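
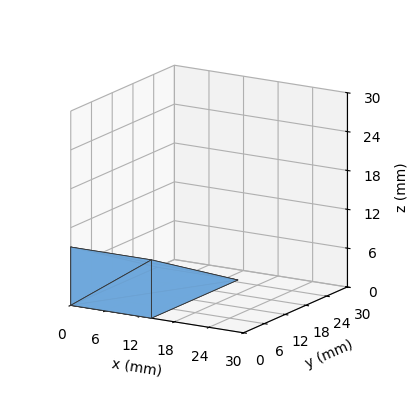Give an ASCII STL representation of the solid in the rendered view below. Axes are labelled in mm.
Reading the render: the shape is a wedge (ramp): 14 × 25 mm base, rising to 9 mm along the y=0 edge and sloping linearly to z=0 at y=25 (dimensions read to the nearest mm from the axis ticks). For the STL, each face is triangulated and given an outward normal.

solid part
  facet normal 0.0000 0.0000 -1.0000
    outer loop
      vertex 14.00 25.00 0.00
      vertex 14.00 0.00 0.00
      vertex 0.00 0.00 0.00
    endloop
  endfacet
  facet normal 0.0000 0.0000 -1.0000
    outer loop
      vertex 0.00 25.00 0.00
      vertex 14.00 25.00 0.00
      vertex 0.00 0.00 0.00
    endloop
  endfacet
  facet normal 0.0000 -1.0000 0.0000
    outer loop
      vertex 0.00 0.00 0.00
      vertex 14.00 0.00 0.00
      vertex 14.00 0.00 9.00
    endloop
  endfacet
  facet normal 0.0000 -1.0000 0.0000
    outer loop
      vertex 0.00 0.00 0.00
      vertex 14.00 0.00 9.00
      vertex 0.00 0.00 9.00
    endloop
  endfacet
  facet normal 0.0000 0.3387 0.9409
    outer loop
      vertex 0.00 0.00 9.00
      vertex 14.00 0.00 9.00
      vertex 14.00 25.00 0.00
    endloop
  endfacet
  facet normal 0.0000 0.3387 0.9409
    outer loop
      vertex 0.00 0.00 9.00
      vertex 14.00 25.00 0.00
      vertex 0.00 25.00 0.00
    endloop
  endfacet
  facet normal -1.0000 0.0000 0.0000
    outer loop
      vertex 0.00 0.00 9.00
      vertex 0.00 25.00 0.00
      vertex 0.00 0.00 0.00
    endloop
  endfacet
  facet normal 1.0000 0.0000 0.0000
    outer loop
      vertex 14.00 0.00 0.00
      vertex 14.00 25.00 0.00
      vertex 14.00 0.00 9.00
    endloop
  endfacet
endsolid part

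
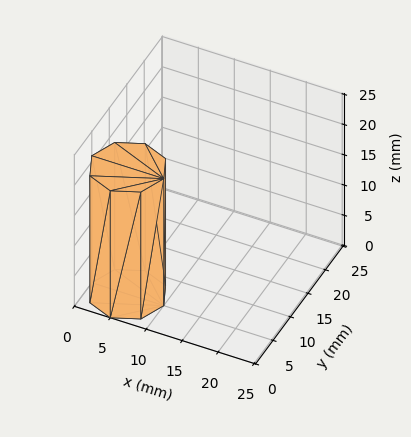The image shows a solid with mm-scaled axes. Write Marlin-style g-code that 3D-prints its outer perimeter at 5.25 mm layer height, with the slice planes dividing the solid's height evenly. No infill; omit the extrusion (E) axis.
Reading the render: the shape is a regular 8-sided prism (a cylinder approximated with 8 flat sides), circumscribed radius ≈ 5 mm, height ≈ 21 mm (dimensions read to the nearest mm from the axis ticks). For the g-code, the solid's height is divided into equal slices at the stated Δz and each level perimeter traced with G1 moves after a G0 lift.

; perimeter-only toolpath
G21 ; units = mm
G90 ; absolute positioning
G28 ; home
; layer 1
G0 Z5.25
G0 X10.00 Y5.00
G1 X8.54 Y8.54
G1 X5.00 Y10.00
G1 X1.46 Y8.54
G1 X0.00 Y5.00
G1 X1.46 Y1.46
G1 X5.00 Y0.00
G1 X8.54 Y1.46
G1 X10.00 Y5.00
; layer 2
G0 Z10.50
G0 X10.00 Y5.00
G1 X8.54 Y8.54
G1 X5.00 Y10.00
G1 X1.46 Y8.54
G1 X0.00 Y5.00
G1 X1.46 Y1.46
G1 X5.00 Y0.00
G1 X8.54 Y1.46
G1 X10.00 Y5.00
; layer 3
G0 Z15.75
G0 X10.00 Y5.00
G1 X8.54 Y8.54
G1 X5.00 Y10.00
G1 X1.46 Y8.54
G1 X0.00 Y5.00
G1 X1.46 Y1.46
G1 X5.00 Y0.00
G1 X8.54 Y1.46
G1 X10.00 Y5.00
; layer 4
G0 Z21.00
G0 X10.00 Y5.00
G1 X8.54 Y8.54
G1 X5.00 Y10.00
G1 X1.46 Y8.54
G1 X0.00 Y5.00
G1 X1.46 Y1.46
G1 X5.00 Y0.00
G1 X8.54 Y1.46
G1 X10.00 Y5.00
M2 ; end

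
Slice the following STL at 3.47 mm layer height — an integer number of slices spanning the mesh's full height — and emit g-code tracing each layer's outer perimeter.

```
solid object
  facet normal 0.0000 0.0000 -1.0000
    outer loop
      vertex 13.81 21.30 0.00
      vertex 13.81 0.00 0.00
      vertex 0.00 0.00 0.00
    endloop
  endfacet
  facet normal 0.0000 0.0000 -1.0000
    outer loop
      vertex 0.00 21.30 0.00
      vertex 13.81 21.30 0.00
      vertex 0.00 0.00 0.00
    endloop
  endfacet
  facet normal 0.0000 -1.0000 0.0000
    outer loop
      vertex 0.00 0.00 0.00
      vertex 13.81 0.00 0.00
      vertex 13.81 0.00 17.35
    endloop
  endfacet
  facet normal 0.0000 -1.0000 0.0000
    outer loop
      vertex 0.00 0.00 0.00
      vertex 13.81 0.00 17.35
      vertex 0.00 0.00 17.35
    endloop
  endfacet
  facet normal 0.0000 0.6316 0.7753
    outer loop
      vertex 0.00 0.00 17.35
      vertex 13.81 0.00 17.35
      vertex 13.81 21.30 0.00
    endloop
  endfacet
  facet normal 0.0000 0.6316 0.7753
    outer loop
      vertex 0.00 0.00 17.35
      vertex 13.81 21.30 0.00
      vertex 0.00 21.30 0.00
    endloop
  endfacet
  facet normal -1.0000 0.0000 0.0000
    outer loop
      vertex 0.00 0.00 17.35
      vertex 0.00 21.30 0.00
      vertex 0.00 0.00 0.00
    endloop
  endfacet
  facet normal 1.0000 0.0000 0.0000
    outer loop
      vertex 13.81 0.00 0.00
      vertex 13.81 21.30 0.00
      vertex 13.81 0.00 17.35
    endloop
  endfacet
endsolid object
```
; perimeter-only toolpath
G21 ; units = mm
G90 ; absolute positioning
G28 ; home
; layer 1
G0 Z3.47
G0 X0.00 Y0.00
G1 X13.81 Y0.00
G1 X13.81 Y17.04
G1 X0.00 Y17.04
G1 X0.00 Y0.00
; layer 2
G0 Z6.94
G0 X0.00 Y0.00
G1 X13.81 Y0.00
G1 X13.81 Y12.78
G1 X0.00 Y12.78
G1 X0.00 Y0.00
; layer 3
G0 Z10.41
G0 X0.00 Y0.00
G1 X13.81 Y0.00
G1 X13.81 Y8.52
G1 X0.00 Y8.52
G1 X0.00 Y0.00
; layer 4
G0 Z13.88
G0 X0.00 Y0.00
G1 X13.81 Y0.00
G1 X13.81 Y4.26
G1 X0.00 Y4.26
G1 X0.00 Y0.00
M2 ; end

The solid is a wedge (ramp): 13.8 × 21.3 mm base, rising to 17.4 mm along the y=0 edge and sloping linearly to z=0 at y=21.3. Slicing at Δz = 3.47 mm — 5 equal slices spanning the solid's height, so layer i sits at z = i·h/5 — gives 4 non-empty perimeters. Each is a 4-segment closed polygon; G0 lifts to the layer z and rapids to the start vertex, then G1 traces the edges. The cross-section shrinks linearly with z (the slice at the apex is degenerate and omitted).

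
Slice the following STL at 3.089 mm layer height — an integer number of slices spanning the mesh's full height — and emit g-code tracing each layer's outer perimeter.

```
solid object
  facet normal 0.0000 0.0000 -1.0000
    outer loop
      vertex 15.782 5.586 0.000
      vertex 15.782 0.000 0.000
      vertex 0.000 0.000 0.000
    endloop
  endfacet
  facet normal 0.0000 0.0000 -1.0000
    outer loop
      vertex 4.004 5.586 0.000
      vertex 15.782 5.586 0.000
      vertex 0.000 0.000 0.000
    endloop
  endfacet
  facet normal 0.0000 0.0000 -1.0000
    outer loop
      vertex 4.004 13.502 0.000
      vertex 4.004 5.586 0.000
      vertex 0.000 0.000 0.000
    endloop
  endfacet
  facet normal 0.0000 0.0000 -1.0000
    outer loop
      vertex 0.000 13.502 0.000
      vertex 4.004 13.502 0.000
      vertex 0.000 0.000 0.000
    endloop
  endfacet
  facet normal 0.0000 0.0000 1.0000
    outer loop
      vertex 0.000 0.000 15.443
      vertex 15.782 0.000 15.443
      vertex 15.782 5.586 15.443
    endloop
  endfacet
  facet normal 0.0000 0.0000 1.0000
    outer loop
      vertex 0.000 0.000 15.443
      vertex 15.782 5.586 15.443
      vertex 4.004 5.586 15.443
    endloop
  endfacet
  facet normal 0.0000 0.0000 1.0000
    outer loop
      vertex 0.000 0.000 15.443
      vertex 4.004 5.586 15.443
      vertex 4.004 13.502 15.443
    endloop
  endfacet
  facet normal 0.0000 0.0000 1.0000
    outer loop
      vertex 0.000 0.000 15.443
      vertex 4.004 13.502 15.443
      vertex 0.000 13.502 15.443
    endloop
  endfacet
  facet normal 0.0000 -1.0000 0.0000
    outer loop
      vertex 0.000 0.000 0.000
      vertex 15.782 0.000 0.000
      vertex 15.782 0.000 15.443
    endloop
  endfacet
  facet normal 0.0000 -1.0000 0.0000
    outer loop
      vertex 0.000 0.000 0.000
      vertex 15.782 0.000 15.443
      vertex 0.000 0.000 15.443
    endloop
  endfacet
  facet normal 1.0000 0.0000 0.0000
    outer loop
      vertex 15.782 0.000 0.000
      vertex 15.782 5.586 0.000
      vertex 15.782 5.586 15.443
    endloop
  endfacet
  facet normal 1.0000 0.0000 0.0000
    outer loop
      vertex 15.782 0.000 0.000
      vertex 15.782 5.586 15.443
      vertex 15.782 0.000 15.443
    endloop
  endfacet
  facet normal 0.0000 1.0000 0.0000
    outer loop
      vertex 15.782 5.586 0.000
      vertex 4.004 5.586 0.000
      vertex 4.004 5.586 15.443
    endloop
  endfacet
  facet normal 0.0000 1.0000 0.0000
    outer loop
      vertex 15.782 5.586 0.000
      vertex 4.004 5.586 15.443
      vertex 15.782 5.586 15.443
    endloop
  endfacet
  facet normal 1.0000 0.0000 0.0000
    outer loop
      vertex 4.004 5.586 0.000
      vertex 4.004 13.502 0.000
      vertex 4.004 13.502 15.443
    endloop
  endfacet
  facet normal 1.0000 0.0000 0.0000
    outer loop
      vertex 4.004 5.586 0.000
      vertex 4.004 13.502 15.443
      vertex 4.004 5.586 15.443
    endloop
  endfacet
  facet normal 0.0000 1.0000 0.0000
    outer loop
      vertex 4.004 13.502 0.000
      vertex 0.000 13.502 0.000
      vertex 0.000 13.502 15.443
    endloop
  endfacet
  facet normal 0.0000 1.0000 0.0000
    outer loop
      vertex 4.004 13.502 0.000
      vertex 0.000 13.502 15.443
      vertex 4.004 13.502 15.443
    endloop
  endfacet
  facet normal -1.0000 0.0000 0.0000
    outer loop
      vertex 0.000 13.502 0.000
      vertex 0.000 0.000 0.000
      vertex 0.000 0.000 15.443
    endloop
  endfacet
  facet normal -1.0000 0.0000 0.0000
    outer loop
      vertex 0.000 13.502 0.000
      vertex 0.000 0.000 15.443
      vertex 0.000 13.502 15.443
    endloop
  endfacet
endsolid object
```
; perimeter-only toolpath
G21 ; units = mm
G90 ; absolute positioning
G28 ; home
; layer 1
G0 Z3.089
G0 X0.000 Y0.000
G1 X15.782 Y0.000
G1 X15.782 Y5.586
G1 X4.004 Y5.586
G1 X4.004 Y13.502
G1 X0.000 Y13.502
G1 X0.000 Y0.000
; layer 2
G0 Z6.177
G0 X0.000 Y0.000
G1 X15.782 Y0.000
G1 X15.782 Y5.586
G1 X4.004 Y5.586
G1 X4.004 Y13.502
G1 X0.000 Y13.502
G1 X0.000 Y0.000
; layer 3
G0 Z9.266
G0 X0.000 Y0.000
G1 X15.782 Y0.000
G1 X15.782 Y5.586
G1 X4.004 Y5.586
G1 X4.004 Y13.502
G1 X0.000 Y13.502
G1 X0.000 Y0.000
; layer 4
G0 Z12.354
G0 X0.000 Y0.000
G1 X15.782 Y0.000
G1 X15.782 Y5.586
G1 X4.004 Y5.586
G1 X4.004 Y13.502
G1 X0.000 Y13.502
G1 X0.000 Y0.000
; layer 5
G0 Z15.443
G0 X0.000 Y0.000
G1 X15.782 Y0.000
G1 X15.782 Y5.586
G1 X4.004 Y5.586
G1 X4.004 Y13.502
G1 X0.000 Y13.502
G1 X0.000 Y0.000
M2 ; end

The solid is an L-shaped prism: outer 15.8 × 13.5 mm, arm thicknesses ≈ 5.59 mm (horizontal) and 4 mm (vertical), extruded 15.4 mm in z. Slicing at Δz = 3.089 mm — 5 equal slices spanning the solid's height, so layer i sits at z = i·h/5 — gives 5 non-empty perimeters. Each is a 6-segment closed polygon; G0 lifts to the layer z and rapids to the start vertex, then G1 traces the edges.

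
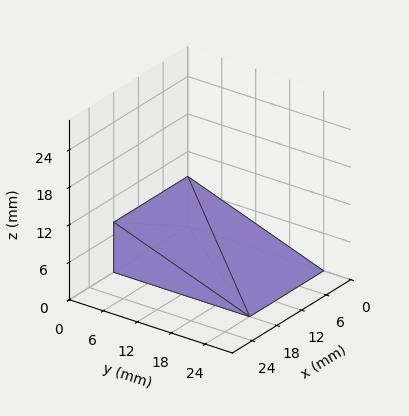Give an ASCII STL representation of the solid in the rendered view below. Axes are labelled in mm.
Reading the render: the shape is a wedge (ramp): 18 × 24 mm base, rising to 8 mm along the y=0 edge and sloping linearly to z=0 at y=24 (dimensions read to the nearest mm from the axis ticks). For the STL, each face is triangulated and given an outward normal.

solid part
  facet normal 0.0000 0.0000 -1.0000
    outer loop
      vertex 18.00 24.00 0.00
      vertex 18.00 0.00 0.00
      vertex 0.00 0.00 0.00
    endloop
  endfacet
  facet normal 0.0000 0.0000 -1.0000
    outer loop
      vertex 0.00 24.00 0.00
      vertex 18.00 24.00 0.00
      vertex 0.00 0.00 0.00
    endloop
  endfacet
  facet normal 0.0000 -1.0000 0.0000
    outer loop
      vertex 0.00 0.00 0.00
      vertex 18.00 0.00 0.00
      vertex 18.00 0.00 8.00
    endloop
  endfacet
  facet normal 0.0000 -1.0000 0.0000
    outer loop
      vertex 0.00 0.00 0.00
      vertex 18.00 0.00 8.00
      vertex 0.00 0.00 8.00
    endloop
  endfacet
  facet normal 0.0000 0.3162 0.9487
    outer loop
      vertex 0.00 0.00 8.00
      vertex 18.00 0.00 8.00
      vertex 18.00 24.00 0.00
    endloop
  endfacet
  facet normal 0.0000 0.3162 0.9487
    outer loop
      vertex 0.00 0.00 8.00
      vertex 18.00 24.00 0.00
      vertex 0.00 24.00 0.00
    endloop
  endfacet
  facet normal -1.0000 0.0000 0.0000
    outer loop
      vertex 0.00 0.00 8.00
      vertex 0.00 24.00 0.00
      vertex 0.00 0.00 0.00
    endloop
  endfacet
  facet normal 1.0000 0.0000 0.0000
    outer loop
      vertex 18.00 0.00 0.00
      vertex 18.00 24.00 0.00
      vertex 18.00 0.00 8.00
    endloop
  endfacet
endsolid part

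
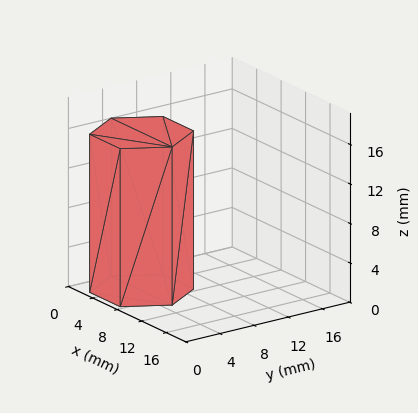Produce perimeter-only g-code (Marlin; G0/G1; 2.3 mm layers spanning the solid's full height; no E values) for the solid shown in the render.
Reading the render: the shape is a regular 6-sided prism (a cylinder approximated with 6 flat sides), circumscribed radius ≈ 5 mm, height ≈ 16 mm (dimensions read to the nearest mm from the axis ticks). For the g-code, the solid's height is divided into equal slices at the stated Δz and each level perimeter traced with G1 moves after a G0 lift.

; perimeter-only toolpath
G21 ; units = mm
G90 ; absolute positioning
G28 ; home
; layer 1
G0 Z2.3
G0 X10.0 Y5.0
G1 X7.5 Y9.3
G1 X2.5 Y9.3
G1 X0.0 Y5.0
G1 X2.5 Y0.7
G1 X7.5 Y0.7
G1 X10.0 Y5.0
; layer 2
G0 Z4.6
G0 X10.0 Y5.0
G1 X7.5 Y9.3
G1 X2.5 Y9.3
G1 X0.0 Y5.0
G1 X2.5 Y0.7
G1 X7.5 Y0.7
G1 X10.0 Y5.0
; layer 3
G0 Z6.9
G0 X10.0 Y5.0
G1 X7.5 Y9.3
G1 X2.5 Y9.3
G1 X0.0 Y5.0
G1 X2.5 Y0.7
G1 X7.5 Y0.7
G1 X10.0 Y5.0
; layer 4
G0 Z9.1
G0 X10.0 Y5.0
G1 X7.5 Y9.3
G1 X2.5 Y9.3
G1 X0.0 Y5.0
G1 X2.5 Y0.7
G1 X7.5 Y0.7
G1 X10.0 Y5.0
; layer 5
G0 Z11.4
G0 X10.0 Y5.0
G1 X7.5 Y9.3
G1 X2.5 Y9.3
G1 X0.0 Y5.0
G1 X2.5 Y0.7
G1 X7.5 Y0.7
G1 X10.0 Y5.0
; layer 6
G0 Z13.7
G0 X10.0 Y5.0
G1 X7.5 Y9.3
G1 X2.5 Y9.3
G1 X0.0 Y5.0
G1 X2.5 Y0.7
G1 X7.5 Y0.7
G1 X10.0 Y5.0
; layer 7
G0 Z16.0
G0 X10.0 Y5.0
G1 X7.5 Y9.3
G1 X2.5 Y9.3
G1 X0.0 Y5.0
G1 X2.5 Y0.7
G1 X7.5 Y0.7
G1 X10.0 Y5.0
M2 ; end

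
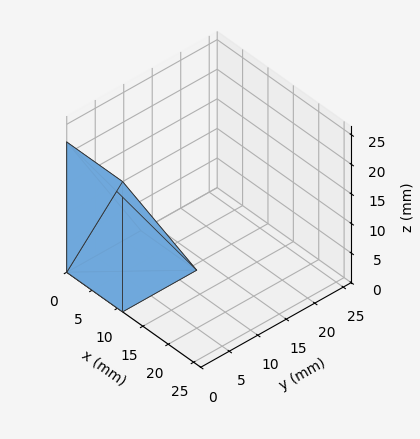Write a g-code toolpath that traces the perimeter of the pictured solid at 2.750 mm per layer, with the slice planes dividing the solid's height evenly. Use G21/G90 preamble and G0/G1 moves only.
Reading the render: the shape is a wedge (ramp): 11 × 13 mm base, rising to 22 mm along the y=0 edge and sloping linearly to z=0 at y=13 (dimensions read to the nearest mm from the axis ticks). For the g-code, the solid's height is divided into equal slices at the stated Δz and each level perimeter traced with G1 moves after a G0 lift.

; perimeter-only toolpath
G21 ; units = mm
G90 ; absolute positioning
G28 ; home
; layer 1
G0 Z2.750
G0 X0.000 Y0.000
G1 X11.000 Y0.000
G1 X11.000 Y11.375
G1 X0.000 Y11.375
G1 X0.000 Y0.000
; layer 2
G0 Z5.500
G0 X0.000 Y0.000
G1 X11.000 Y0.000
G1 X11.000 Y9.750
G1 X0.000 Y9.750
G1 X0.000 Y0.000
; layer 3
G0 Z8.250
G0 X0.000 Y0.000
G1 X11.000 Y0.000
G1 X11.000 Y8.125
G1 X0.000 Y8.125
G1 X0.000 Y0.000
; layer 4
G0 Z11.000
G0 X0.000 Y0.000
G1 X11.000 Y0.000
G1 X11.000 Y6.500
G1 X0.000 Y6.500
G1 X0.000 Y0.000
; layer 5
G0 Z13.750
G0 X0.000 Y0.000
G1 X11.000 Y0.000
G1 X11.000 Y4.875
G1 X0.000 Y4.875
G1 X0.000 Y0.000
; layer 6
G0 Z16.500
G0 X0.000 Y0.000
G1 X11.000 Y0.000
G1 X11.000 Y3.250
G1 X0.000 Y3.250
G1 X0.000 Y0.000
; layer 7
G0 Z19.250
G0 X0.000 Y0.000
G1 X11.000 Y0.000
G1 X11.000 Y1.625
G1 X0.000 Y1.625
G1 X0.000 Y0.000
M2 ; end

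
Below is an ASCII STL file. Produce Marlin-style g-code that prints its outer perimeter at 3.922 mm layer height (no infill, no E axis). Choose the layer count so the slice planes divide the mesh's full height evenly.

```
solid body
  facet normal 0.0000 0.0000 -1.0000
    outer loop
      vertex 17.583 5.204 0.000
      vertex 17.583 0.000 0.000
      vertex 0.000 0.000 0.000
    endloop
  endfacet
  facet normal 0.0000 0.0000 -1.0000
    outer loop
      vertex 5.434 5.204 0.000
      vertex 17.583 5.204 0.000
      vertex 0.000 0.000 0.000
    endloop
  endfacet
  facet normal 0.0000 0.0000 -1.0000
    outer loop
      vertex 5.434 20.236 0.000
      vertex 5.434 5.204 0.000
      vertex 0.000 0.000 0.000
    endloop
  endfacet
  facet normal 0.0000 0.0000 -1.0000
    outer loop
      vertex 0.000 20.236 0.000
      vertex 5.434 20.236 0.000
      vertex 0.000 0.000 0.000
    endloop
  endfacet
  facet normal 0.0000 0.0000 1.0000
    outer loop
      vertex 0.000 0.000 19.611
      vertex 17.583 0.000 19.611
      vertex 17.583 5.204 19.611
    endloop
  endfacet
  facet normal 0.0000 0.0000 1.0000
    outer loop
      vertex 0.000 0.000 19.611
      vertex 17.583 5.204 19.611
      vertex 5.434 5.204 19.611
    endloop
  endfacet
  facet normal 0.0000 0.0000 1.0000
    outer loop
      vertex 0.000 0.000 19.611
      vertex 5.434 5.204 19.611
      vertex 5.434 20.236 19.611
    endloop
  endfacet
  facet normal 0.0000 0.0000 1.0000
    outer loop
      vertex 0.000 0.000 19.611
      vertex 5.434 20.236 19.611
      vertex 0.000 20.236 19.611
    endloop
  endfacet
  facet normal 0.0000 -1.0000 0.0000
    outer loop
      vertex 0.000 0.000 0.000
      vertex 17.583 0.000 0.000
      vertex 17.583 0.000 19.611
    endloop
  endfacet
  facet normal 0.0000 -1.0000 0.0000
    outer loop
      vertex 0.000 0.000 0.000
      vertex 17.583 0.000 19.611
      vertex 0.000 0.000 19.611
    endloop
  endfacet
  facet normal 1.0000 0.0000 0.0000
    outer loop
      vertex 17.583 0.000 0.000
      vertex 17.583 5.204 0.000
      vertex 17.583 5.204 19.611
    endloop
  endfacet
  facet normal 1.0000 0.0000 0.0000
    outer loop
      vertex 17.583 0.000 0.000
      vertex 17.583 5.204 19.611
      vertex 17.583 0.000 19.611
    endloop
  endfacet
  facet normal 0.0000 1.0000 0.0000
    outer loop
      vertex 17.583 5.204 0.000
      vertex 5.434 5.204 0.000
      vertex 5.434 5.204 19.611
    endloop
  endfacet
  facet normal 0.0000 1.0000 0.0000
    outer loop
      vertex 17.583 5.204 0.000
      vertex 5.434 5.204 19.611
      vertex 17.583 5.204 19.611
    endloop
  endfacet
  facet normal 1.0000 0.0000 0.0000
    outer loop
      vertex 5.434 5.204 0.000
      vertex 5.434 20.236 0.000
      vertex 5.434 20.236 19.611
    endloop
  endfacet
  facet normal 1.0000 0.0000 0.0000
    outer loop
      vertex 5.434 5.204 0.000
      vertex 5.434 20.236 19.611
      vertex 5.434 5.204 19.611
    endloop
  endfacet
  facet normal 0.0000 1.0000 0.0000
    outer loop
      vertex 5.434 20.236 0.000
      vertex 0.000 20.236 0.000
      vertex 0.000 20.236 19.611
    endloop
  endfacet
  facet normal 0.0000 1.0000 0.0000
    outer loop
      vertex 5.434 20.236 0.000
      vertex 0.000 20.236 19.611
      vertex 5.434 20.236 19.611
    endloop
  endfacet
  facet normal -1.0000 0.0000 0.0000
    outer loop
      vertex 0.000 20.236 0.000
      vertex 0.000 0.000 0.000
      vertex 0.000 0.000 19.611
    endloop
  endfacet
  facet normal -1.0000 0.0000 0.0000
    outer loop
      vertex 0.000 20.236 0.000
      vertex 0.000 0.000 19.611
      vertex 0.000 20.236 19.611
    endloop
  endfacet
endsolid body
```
; perimeter-only toolpath
G21 ; units = mm
G90 ; absolute positioning
G28 ; home
; layer 1
G0 Z3.922
G0 X0.000 Y0.000
G1 X17.583 Y0.000
G1 X17.583 Y5.204
G1 X5.434 Y5.204
G1 X5.434 Y20.236
G1 X0.000 Y20.236
G1 X0.000 Y0.000
; layer 2
G0 Z7.844
G0 X0.000 Y0.000
G1 X17.583 Y0.000
G1 X17.583 Y5.204
G1 X5.434 Y5.204
G1 X5.434 Y20.236
G1 X0.000 Y20.236
G1 X0.000 Y0.000
; layer 3
G0 Z11.767
G0 X0.000 Y0.000
G1 X17.583 Y0.000
G1 X17.583 Y5.204
G1 X5.434 Y5.204
G1 X5.434 Y20.236
G1 X0.000 Y20.236
G1 X0.000 Y0.000
; layer 4
G0 Z15.689
G0 X0.000 Y0.000
G1 X17.583 Y0.000
G1 X17.583 Y5.204
G1 X5.434 Y5.204
G1 X5.434 Y20.236
G1 X0.000 Y20.236
G1 X0.000 Y0.000
; layer 5
G0 Z19.611
G0 X0.000 Y0.000
G1 X17.583 Y0.000
G1 X17.583 Y5.204
G1 X5.434 Y5.204
G1 X5.434 Y20.236
G1 X0.000 Y20.236
G1 X0.000 Y0.000
M2 ; end

The solid is an L-shaped prism: outer 17.6 × 20.2 mm, arm thicknesses ≈ 5.2 mm (horizontal) and 5.43 mm (vertical), extruded 19.6 mm in z. Slicing at Δz = 3.922 mm — 5 equal slices spanning the solid's height, so layer i sits at z = i·h/5 — gives 5 non-empty perimeters. Each is a 6-segment closed polygon; G0 lifts to the layer z and rapids to the start vertex, then G1 traces the edges.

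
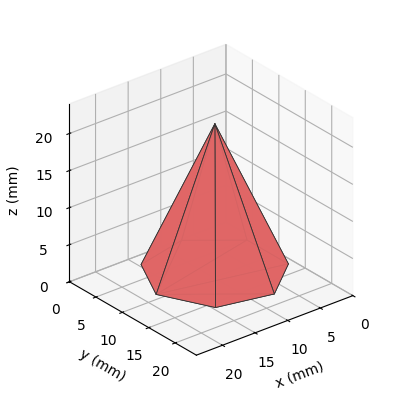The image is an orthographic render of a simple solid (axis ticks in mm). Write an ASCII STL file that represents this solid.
Reading the render: the shape is a regular 7-sided pyramid, base circumscribed radius ≈ 9 mm, apex at z ≈ 20 mm (dimensions read to the nearest mm from the axis ticks). For the STL, each face is triangulated and given an outward normal.

solid part
  facet normal 0.0000 0.0000 -1.0000
    outer loop
      vertex 6.997 17.774 0.000
      vertex 14.611 16.036 0.000
      vertex 18.000 9.000 0.000
    endloop
  endfacet
  facet normal 0.0000 0.0000 -1.0000
    outer loop
      vertex 0.891 12.905 0.000
      vertex 6.997 17.774 0.000
      vertex 18.000 9.000 0.000
    endloop
  endfacet
  facet normal 0.0000 0.0000 -1.0000
    outer loop
      vertex 0.891 5.095 0.000
      vertex 0.891 12.905 0.000
      vertex 18.000 9.000 0.000
    endloop
  endfacet
  facet normal 0.0000 0.0000 -1.0000
    outer loop
      vertex 6.997 0.226 0.000
      vertex 0.891 5.095 0.000
      vertex 18.000 9.000 0.000
    endloop
  endfacet
  facet normal 0.0000 0.0000 -1.0000
    outer loop
      vertex 14.611 1.964 0.000
      vertex 6.997 0.226 0.000
      vertex 18.000 9.000 0.000
    endloop
  endfacet
  facet normal 0.8349 0.4022 0.3757
    outer loop
      vertex 18.000 9.000 0.000
      vertex 14.611 16.036 0.000
      vertex 9.000 9.000 20.000
    endloop
  endfacet
  facet normal 0.2062 0.9035 0.3757
    outer loop
      vertex 14.611 16.036 0.000
      vertex 6.997 17.774 0.000
      vertex 9.000 9.000 20.000
    endloop
  endfacet
  facet normal -0.5778 0.7246 0.3757
    outer loop
      vertex 6.997 17.774 0.000
      vertex 0.891 12.905 0.000
      vertex 9.000 9.000 20.000
    endloop
  endfacet
  facet normal -0.9267 0.0000 0.3757
    outer loop
      vertex 0.891 12.905 0.000
      vertex 0.891 5.095 0.000
      vertex 9.000 9.000 20.000
    endloop
  endfacet
  facet normal -0.5778 -0.7246 0.3757
    outer loop
      vertex 0.891 5.095 0.000
      vertex 6.997 0.226 0.000
      vertex 9.000 9.000 20.000
    endloop
  endfacet
  facet normal 0.2062 -0.9035 0.3757
    outer loop
      vertex 6.997 0.226 0.000
      vertex 14.611 1.964 0.000
      vertex 9.000 9.000 20.000
    endloop
  endfacet
  facet normal 0.8349 -0.4022 0.3757
    outer loop
      vertex 14.611 1.964 0.000
      vertex 18.000 9.000 0.000
      vertex 9.000 9.000 20.000
    endloop
  endfacet
endsolid part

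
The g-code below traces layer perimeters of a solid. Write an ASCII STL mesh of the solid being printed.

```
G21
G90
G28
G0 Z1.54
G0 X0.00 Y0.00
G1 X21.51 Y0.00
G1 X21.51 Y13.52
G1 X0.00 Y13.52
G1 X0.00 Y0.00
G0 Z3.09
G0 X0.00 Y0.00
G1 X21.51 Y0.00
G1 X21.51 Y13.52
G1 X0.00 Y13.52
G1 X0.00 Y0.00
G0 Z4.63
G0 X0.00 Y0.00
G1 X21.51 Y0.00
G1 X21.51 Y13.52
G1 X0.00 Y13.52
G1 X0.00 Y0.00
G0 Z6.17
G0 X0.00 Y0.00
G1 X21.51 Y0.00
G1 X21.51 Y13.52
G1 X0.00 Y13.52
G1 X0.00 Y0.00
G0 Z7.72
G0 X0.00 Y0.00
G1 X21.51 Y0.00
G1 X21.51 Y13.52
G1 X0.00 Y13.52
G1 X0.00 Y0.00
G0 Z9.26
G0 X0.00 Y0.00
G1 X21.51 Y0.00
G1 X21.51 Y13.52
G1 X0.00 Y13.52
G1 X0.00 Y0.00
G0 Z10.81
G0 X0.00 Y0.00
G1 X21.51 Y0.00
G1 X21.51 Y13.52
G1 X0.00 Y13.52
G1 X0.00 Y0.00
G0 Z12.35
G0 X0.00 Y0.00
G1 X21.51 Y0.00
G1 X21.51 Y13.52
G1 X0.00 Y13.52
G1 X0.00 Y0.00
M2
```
solid part
  facet normal 0.0000 0.0000 -1.0000
    outer loop
      vertex 21.51 13.52 0.00
      vertex 21.51 0.00 0.00
      vertex 0.00 0.00 0.00
    endloop
  endfacet
  facet normal 0.0000 0.0000 -1.0000
    outer loop
      vertex 0.00 13.52 0.00
      vertex 21.51 13.52 0.00
      vertex 0.00 0.00 0.00
    endloop
  endfacet
  facet normal 0.0000 0.0000 1.0000
    outer loop
      vertex 0.00 0.00 12.35
      vertex 21.51 0.00 12.35
      vertex 21.51 13.52 12.35
    endloop
  endfacet
  facet normal 0.0000 0.0000 1.0000
    outer loop
      vertex 0.00 0.00 12.35
      vertex 21.51 13.52 12.35
      vertex 0.00 13.52 12.35
    endloop
  endfacet
  facet normal 0.0000 -1.0000 0.0000
    outer loop
      vertex 0.00 0.00 0.00
      vertex 21.51 0.00 0.00
      vertex 21.51 0.00 12.35
    endloop
  endfacet
  facet normal 0.0000 -1.0000 0.0000
    outer loop
      vertex 0.00 0.00 0.00
      vertex 21.51 0.00 12.35
      vertex 0.00 0.00 12.35
    endloop
  endfacet
  facet normal 0.0000 1.0000 0.0000
    outer loop
      vertex 21.51 13.52 12.35
      vertex 21.51 13.52 0.00
      vertex 0.00 13.52 0.00
    endloop
  endfacet
  facet normal 0.0000 1.0000 0.0000
    outer loop
      vertex 0.00 13.52 12.35
      vertex 21.51 13.52 12.35
      vertex 0.00 13.52 0.00
    endloop
  endfacet
  facet normal -1.0000 0.0000 0.0000
    outer loop
      vertex 0.00 13.52 12.35
      vertex 0.00 13.52 0.00
      vertex 0.00 0.00 0.00
    endloop
  endfacet
  facet normal -1.0000 0.0000 0.0000
    outer loop
      vertex 0.00 0.00 12.35
      vertex 0.00 13.52 12.35
      vertex 0.00 0.00 0.00
    endloop
  endfacet
  facet normal 1.0000 0.0000 0.0000
    outer loop
      vertex 21.51 0.00 0.00
      vertex 21.51 13.52 0.00
      vertex 21.51 13.52 12.35
    endloop
  endfacet
  facet normal 1.0000 0.0000 0.0000
    outer loop
      vertex 21.51 0.00 0.00
      vertex 21.51 13.52 12.35
      vertex 21.51 0.00 12.35
    endloop
  endfacet
endsolid part

The G0 Z moves step by Δz≈1.54 mm. Every layer's G1 loop is the same polygon, so the solid is a straight extrusion of it from z=0 to z≈12.3. Closing with flat bottom and top caps and triangulating gives 12 facets — a rectangular box, roughly 21.5 × 13.5 mm footprint and 12.3 mm tall.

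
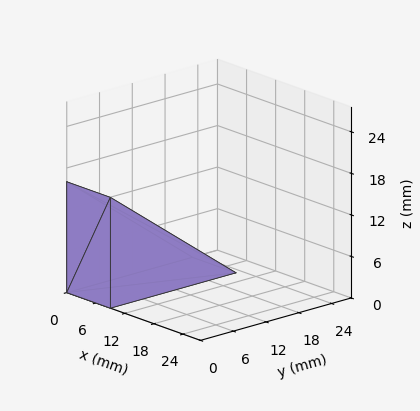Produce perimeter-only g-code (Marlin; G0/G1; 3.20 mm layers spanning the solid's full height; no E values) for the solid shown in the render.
Reading the render: the shape is a wedge (ramp): 9 × 23 mm base, rising to 16 mm along the y=0 edge and sloping linearly to z=0 at y=23 (dimensions read to the nearest mm from the axis ticks). For the g-code, the solid's height is divided into equal slices at the stated Δz and each level perimeter traced with G1 moves after a G0 lift.

; perimeter-only toolpath
G21 ; units = mm
G90 ; absolute positioning
G28 ; home
; layer 1
G0 Z3.20
G0 X0.00 Y0.00
G1 X9.00 Y0.00
G1 X9.00 Y18.40
G1 X0.00 Y18.40
G1 X0.00 Y0.00
; layer 2
G0 Z6.40
G0 X0.00 Y0.00
G1 X9.00 Y0.00
G1 X9.00 Y13.80
G1 X0.00 Y13.80
G1 X0.00 Y0.00
; layer 3
G0 Z9.60
G0 X0.00 Y0.00
G1 X9.00 Y0.00
G1 X9.00 Y9.20
G1 X0.00 Y9.20
G1 X0.00 Y0.00
; layer 4
G0 Z12.80
G0 X0.00 Y0.00
G1 X9.00 Y0.00
G1 X9.00 Y4.60
G1 X0.00 Y4.60
G1 X0.00 Y0.00
M2 ; end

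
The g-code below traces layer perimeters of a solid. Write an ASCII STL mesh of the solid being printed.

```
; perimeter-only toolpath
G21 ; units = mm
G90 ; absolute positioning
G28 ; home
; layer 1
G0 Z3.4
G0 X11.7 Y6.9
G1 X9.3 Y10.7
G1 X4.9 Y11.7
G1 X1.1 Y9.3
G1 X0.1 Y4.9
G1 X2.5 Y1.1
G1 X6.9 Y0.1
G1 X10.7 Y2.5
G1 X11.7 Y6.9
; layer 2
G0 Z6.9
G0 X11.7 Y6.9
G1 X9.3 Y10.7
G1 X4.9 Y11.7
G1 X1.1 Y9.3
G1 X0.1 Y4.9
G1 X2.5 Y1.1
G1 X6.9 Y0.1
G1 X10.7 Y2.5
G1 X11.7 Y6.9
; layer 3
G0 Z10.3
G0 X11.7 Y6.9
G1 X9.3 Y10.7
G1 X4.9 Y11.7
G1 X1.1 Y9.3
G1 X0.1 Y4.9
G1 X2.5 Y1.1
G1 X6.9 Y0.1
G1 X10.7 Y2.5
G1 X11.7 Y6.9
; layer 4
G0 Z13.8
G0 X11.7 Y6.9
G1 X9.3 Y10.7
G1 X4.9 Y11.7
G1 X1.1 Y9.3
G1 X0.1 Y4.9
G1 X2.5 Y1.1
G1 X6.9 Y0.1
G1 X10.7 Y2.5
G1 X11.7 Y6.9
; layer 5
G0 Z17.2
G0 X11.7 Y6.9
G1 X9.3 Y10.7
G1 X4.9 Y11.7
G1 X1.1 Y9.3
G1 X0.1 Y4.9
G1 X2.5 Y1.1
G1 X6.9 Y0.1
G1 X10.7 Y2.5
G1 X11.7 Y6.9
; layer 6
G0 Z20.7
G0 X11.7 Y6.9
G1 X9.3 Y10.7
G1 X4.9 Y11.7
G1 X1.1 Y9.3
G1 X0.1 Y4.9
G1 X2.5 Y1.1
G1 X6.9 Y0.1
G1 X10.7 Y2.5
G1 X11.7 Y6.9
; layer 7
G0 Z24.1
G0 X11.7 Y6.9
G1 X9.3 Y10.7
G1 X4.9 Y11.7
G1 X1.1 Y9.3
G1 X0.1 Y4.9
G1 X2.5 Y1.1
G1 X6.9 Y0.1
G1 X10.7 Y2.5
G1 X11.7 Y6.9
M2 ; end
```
solid part
  facet normal 0.0000 0.0000 -1.0000
    outer loop
      vertex 4.9 11.7 0.0
      vertex 9.3 10.7 0.0
      vertex 11.7 6.9 0.0
    endloop
  endfacet
  facet normal 0.0000 0.0000 -1.0000
    outer loop
      vertex 1.1 9.3 0.0
      vertex 4.9 11.7 0.0
      vertex 11.7 6.9 0.0
    endloop
  endfacet
  facet normal 0.0000 0.0000 -1.0000
    outer loop
      vertex 0.1 4.9 0.0
      vertex 1.1 9.3 0.0
      vertex 11.7 6.9 0.0
    endloop
  endfacet
  facet normal 0.0000 0.0000 -1.0000
    outer loop
      vertex 2.5 1.1 0.0
      vertex 0.1 4.9 0.0
      vertex 11.7 6.9 0.0
    endloop
  endfacet
  facet normal 0.0000 0.0000 -1.0000
    outer loop
      vertex 6.9 0.1 0.0
      vertex 2.5 1.1 0.0
      vertex 11.7 6.9 0.0
    endloop
  endfacet
  facet normal 0.0000 0.0000 -1.0000
    outer loop
      vertex 10.7 2.5 0.0
      vertex 6.9 0.1 0.0
      vertex 11.7 6.9 0.0
    endloop
  endfacet
  facet normal 0.0000 0.0000 1.0000
    outer loop
      vertex 11.7 6.9 24.1
      vertex 9.3 10.7 24.1
      vertex 4.9 11.7 24.1
    endloop
  endfacet
  facet normal 0.0000 0.0000 1.0000
    outer loop
      vertex 11.7 6.9 24.1
      vertex 4.9 11.7 24.1
      vertex 1.1 9.3 24.1
    endloop
  endfacet
  facet normal 0.0000 0.0000 1.0000
    outer loop
      vertex 11.7 6.9 24.1
      vertex 1.1 9.3 24.1
      vertex 0.1 4.9 24.1
    endloop
  endfacet
  facet normal 0.0000 0.0000 1.0000
    outer loop
      vertex 11.7 6.9 24.1
      vertex 0.1 4.9 24.1
      vertex 2.5 1.1 24.1
    endloop
  endfacet
  facet normal 0.0000 0.0000 1.0000
    outer loop
      vertex 11.7 6.9 24.1
      vertex 2.5 1.1 24.1
      vertex 6.9 0.1 24.1
    endloop
  endfacet
  facet normal 0.0000 0.0000 1.0000
    outer loop
      vertex 11.7 6.9 24.1
      vertex 6.9 0.1 24.1
      vertex 10.7 2.5 24.1
    endloop
  endfacet
  facet normal 0.8455 0.5340 0.0000
    outer loop
      vertex 11.7 6.9 0.0
      vertex 9.3 10.7 0.0
      vertex 9.3 10.7 24.1
    endloop
  endfacet
  facet normal 0.8455 0.5340 0.0000
    outer loop
      vertex 11.7 6.9 0.0
      vertex 9.3 10.7 24.1
      vertex 11.7 6.9 24.1
    endloop
  endfacet
  facet normal 0.2216 0.9751 0.0000
    outer loop
      vertex 9.3 10.7 0.0
      vertex 4.9 11.7 0.0
      vertex 4.9 11.7 24.1
    endloop
  endfacet
  facet normal 0.2216 0.9751 0.0000
    outer loop
      vertex 9.3 10.7 0.0
      vertex 4.9 11.7 24.1
      vertex 9.3 10.7 24.1
    endloop
  endfacet
  facet normal -0.5340 0.8455 0.0000
    outer loop
      vertex 4.9 11.7 0.0
      vertex 1.1 9.3 0.0
      vertex 1.1 9.3 24.1
    endloop
  endfacet
  facet normal -0.5340 0.8455 0.0000
    outer loop
      vertex 4.9 11.7 0.0
      vertex 1.1 9.3 24.1
      vertex 4.9 11.7 24.1
    endloop
  endfacet
  facet normal -0.9751 0.2216 0.0000
    outer loop
      vertex 1.1 9.3 0.0
      vertex 0.1 4.9 0.0
      vertex 0.1 4.9 24.1
    endloop
  endfacet
  facet normal -0.9751 0.2216 0.0000
    outer loop
      vertex 1.1 9.3 0.0
      vertex 0.1 4.9 24.1
      vertex 1.1 9.3 24.1
    endloop
  endfacet
  facet normal -0.8455 -0.5340 0.0000
    outer loop
      vertex 0.1 4.9 0.0
      vertex 2.5 1.1 0.0
      vertex 2.5 1.1 24.1
    endloop
  endfacet
  facet normal -0.8455 -0.5340 0.0000
    outer loop
      vertex 0.1 4.9 0.0
      vertex 2.5 1.1 24.1
      vertex 0.1 4.9 24.1
    endloop
  endfacet
  facet normal -0.2216 -0.9751 0.0000
    outer loop
      vertex 2.5 1.1 0.0
      vertex 6.9 0.1 0.0
      vertex 6.9 0.1 24.1
    endloop
  endfacet
  facet normal -0.2216 -0.9751 0.0000
    outer loop
      vertex 2.5 1.1 0.0
      vertex 6.9 0.1 24.1
      vertex 2.5 1.1 24.1
    endloop
  endfacet
  facet normal 0.5340 -0.8455 0.0000
    outer loop
      vertex 6.9 0.1 0.0
      vertex 10.7 2.5 0.0
      vertex 10.7 2.5 24.1
    endloop
  endfacet
  facet normal 0.5340 -0.8455 0.0000
    outer loop
      vertex 6.9 0.1 0.0
      vertex 10.7 2.5 24.1
      vertex 6.9 0.1 24.1
    endloop
  endfacet
  facet normal 0.9751 -0.2216 0.0000
    outer loop
      vertex 10.7 2.5 0.0
      vertex 11.7 6.9 0.0
      vertex 11.7 6.9 24.1
    endloop
  endfacet
  facet normal 0.9751 -0.2216 0.0000
    outer loop
      vertex 10.7 2.5 0.0
      vertex 11.7 6.9 24.1
      vertex 10.7 2.5 24.1
    endloop
  endfacet
endsolid part

The G0 Z moves step by Δz≈3.4 mm. Every layer's G1 loop is the same polygon, so the solid is a straight extrusion of it from z=0 to z≈24.1. Closing with flat bottom and top caps and triangulating gives 28 facets — a regular 8-sided prism (a cylinder approximated with 8 flat sides), circumscribed radius ≈ 5.9 mm, height ≈ 24.1 mm.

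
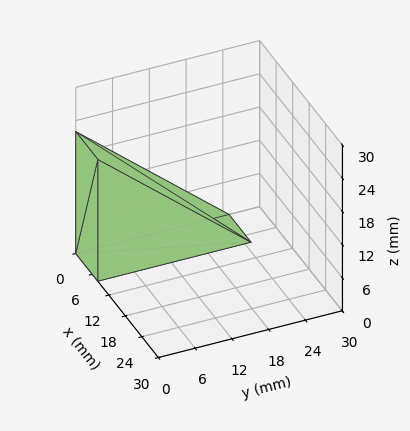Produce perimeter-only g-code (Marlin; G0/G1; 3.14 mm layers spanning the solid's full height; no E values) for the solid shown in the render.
Reading the render: the shape is a wedge (ramp): 8 × 25 mm base, rising to 22 mm along the y=0 edge and sloping linearly to z=0 at y=25 (dimensions read to the nearest mm from the axis ticks). For the g-code, the solid's height is divided into equal slices at the stated Δz and each level perimeter traced with G1 moves after a G0 lift.

; perimeter-only toolpath
G21 ; units = mm
G90 ; absolute positioning
G28 ; home
; layer 1
G0 Z3.14
G0 X0.00 Y0.00
G1 X8.00 Y0.00
G1 X8.00 Y21.43
G1 X0.00 Y21.43
G1 X0.00 Y0.00
; layer 2
G0 Z6.29
G0 X0.00 Y0.00
G1 X8.00 Y0.00
G1 X8.00 Y17.86
G1 X0.00 Y17.86
G1 X0.00 Y0.00
; layer 3
G0 Z9.43
G0 X0.00 Y0.00
G1 X8.00 Y0.00
G1 X8.00 Y14.29
G1 X0.00 Y14.29
G1 X0.00 Y0.00
; layer 4
G0 Z12.57
G0 X0.00 Y0.00
G1 X8.00 Y0.00
G1 X8.00 Y10.71
G1 X0.00 Y10.71
G1 X0.00 Y0.00
; layer 5
G0 Z15.71
G0 X0.00 Y0.00
G1 X8.00 Y0.00
G1 X8.00 Y7.14
G1 X0.00 Y7.14
G1 X0.00 Y0.00
; layer 6
G0 Z18.86
G0 X0.00 Y0.00
G1 X8.00 Y0.00
G1 X8.00 Y3.57
G1 X0.00 Y3.57
G1 X0.00 Y0.00
M2 ; end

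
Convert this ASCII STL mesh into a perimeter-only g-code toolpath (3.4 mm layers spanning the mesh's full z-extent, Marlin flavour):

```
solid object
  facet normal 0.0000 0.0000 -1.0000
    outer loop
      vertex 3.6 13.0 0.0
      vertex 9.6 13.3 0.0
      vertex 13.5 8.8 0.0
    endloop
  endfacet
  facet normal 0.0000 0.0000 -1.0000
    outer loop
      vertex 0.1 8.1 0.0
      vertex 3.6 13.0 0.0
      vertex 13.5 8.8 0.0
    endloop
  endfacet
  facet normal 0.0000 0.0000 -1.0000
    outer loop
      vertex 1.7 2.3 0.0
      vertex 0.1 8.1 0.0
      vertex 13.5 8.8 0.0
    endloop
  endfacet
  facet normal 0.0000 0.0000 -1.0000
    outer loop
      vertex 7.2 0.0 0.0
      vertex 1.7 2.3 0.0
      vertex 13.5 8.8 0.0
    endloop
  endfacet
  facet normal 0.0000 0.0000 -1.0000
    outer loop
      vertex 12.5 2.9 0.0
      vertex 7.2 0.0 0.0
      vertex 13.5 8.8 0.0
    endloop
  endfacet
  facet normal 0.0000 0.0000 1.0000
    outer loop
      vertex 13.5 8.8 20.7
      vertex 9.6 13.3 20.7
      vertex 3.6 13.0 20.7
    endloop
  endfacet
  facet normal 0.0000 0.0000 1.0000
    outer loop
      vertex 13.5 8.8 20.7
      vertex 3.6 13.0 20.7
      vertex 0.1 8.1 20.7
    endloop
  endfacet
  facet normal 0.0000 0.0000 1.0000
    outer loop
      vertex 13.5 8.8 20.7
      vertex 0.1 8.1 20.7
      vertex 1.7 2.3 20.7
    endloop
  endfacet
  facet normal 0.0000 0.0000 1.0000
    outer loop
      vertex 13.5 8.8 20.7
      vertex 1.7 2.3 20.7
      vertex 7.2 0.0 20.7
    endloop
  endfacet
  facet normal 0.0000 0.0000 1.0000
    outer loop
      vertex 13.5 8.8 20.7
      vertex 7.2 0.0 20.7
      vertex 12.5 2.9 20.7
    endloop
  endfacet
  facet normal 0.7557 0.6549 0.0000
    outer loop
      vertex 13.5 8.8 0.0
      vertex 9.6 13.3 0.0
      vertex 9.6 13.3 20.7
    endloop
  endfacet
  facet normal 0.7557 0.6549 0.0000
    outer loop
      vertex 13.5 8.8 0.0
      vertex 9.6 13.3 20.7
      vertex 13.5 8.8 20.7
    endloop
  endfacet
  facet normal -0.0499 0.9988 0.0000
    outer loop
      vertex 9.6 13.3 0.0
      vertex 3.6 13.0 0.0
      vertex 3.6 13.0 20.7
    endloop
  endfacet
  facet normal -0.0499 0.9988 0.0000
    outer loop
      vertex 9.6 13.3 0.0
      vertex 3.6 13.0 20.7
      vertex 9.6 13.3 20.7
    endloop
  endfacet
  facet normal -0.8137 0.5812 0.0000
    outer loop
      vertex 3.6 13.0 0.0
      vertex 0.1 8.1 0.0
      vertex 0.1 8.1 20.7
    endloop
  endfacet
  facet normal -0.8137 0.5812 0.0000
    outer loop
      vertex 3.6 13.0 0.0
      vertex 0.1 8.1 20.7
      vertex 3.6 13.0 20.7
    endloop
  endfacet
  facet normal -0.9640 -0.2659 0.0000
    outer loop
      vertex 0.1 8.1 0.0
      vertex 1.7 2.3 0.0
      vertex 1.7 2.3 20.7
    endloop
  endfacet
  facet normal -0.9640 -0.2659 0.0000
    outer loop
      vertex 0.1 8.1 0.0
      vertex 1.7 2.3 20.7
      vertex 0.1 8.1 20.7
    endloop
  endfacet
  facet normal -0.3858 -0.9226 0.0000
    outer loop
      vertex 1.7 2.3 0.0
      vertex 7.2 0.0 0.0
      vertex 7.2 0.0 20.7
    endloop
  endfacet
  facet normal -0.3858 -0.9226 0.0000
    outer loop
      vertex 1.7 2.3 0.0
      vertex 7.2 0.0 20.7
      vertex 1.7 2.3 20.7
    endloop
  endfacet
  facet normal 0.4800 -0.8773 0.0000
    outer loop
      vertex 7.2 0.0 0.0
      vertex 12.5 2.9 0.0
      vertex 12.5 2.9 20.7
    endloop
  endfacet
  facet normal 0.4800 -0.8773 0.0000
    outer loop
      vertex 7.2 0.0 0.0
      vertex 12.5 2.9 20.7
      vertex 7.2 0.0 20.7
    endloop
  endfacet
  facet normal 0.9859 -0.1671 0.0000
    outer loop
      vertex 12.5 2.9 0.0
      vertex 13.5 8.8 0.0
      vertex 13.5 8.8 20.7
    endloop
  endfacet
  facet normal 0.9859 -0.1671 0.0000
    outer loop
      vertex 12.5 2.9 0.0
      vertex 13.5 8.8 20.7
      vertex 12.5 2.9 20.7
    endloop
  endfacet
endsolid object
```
; perimeter-only toolpath
G21 ; units = mm
G90 ; absolute positioning
G28 ; home
; layer 1
G0 Z3.4
G0 X13.5 Y8.8
G1 X9.6 Y13.3
G1 X3.6 Y13.0
G1 X0.1 Y8.1
G1 X1.7 Y2.3
G1 X7.2 Y0.0
G1 X12.5 Y2.9
G1 X13.5 Y8.8
; layer 2
G0 Z6.9
G0 X13.5 Y8.8
G1 X9.6 Y13.3
G1 X3.6 Y13.0
G1 X0.1 Y8.1
G1 X1.7 Y2.3
G1 X7.2 Y0.0
G1 X12.5 Y2.9
G1 X13.5 Y8.8
; layer 3
G0 Z10.3
G0 X13.5 Y8.8
G1 X9.6 Y13.3
G1 X3.6 Y13.0
G1 X0.1 Y8.1
G1 X1.7 Y2.3
G1 X7.2 Y0.0
G1 X12.5 Y2.9
G1 X13.5 Y8.8
; layer 4
G0 Z13.8
G0 X13.5 Y8.8
G1 X9.6 Y13.3
G1 X3.6 Y13.0
G1 X0.1 Y8.1
G1 X1.7 Y2.3
G1 X7.2 Y0.0
G1 X12.5 Y2.9
G1 X13.5 Y8.8
; layer 5
G0 Z17.2
G0 X13.5 Y8.8
G1 X9.6 Y13.3
G1 X3.6 Y13.0
G1 X0.1 Y8.1
G1 X1.7 Y2.3
G1 X7.2 Y0.0
G1 X12.5 Y2.9
G1 X13.5 Y8.8
; layer 6
G0 Z20.7
G0 X13.5 Y8.8
G1 X9.6 Y13.3
G1 X3.6 Y13.0
G1 X0.1 Y8.1
G1 X1.7 Y2.3
G1 X7.2 Y0.0
G1 X12.5 Y2.9
G1 X13.5 Y8.8
M2 ; end

The solid is a regular 7-sided prism (a cylinder approximated with 7 flat sides), circumscribed radius ≈ 6.9 mm, height ≈ 20.7 mm. Slicing at Δz = 3.4 mm — 6 equal slices spanning the solid's height, so layer i sits at z = i·h/6 — gives 6 non-empty perimeters. Each is a 7-segment closed polygon; G0 lifts to the layer z and rapids to the start vertex, then G1 traces the edges.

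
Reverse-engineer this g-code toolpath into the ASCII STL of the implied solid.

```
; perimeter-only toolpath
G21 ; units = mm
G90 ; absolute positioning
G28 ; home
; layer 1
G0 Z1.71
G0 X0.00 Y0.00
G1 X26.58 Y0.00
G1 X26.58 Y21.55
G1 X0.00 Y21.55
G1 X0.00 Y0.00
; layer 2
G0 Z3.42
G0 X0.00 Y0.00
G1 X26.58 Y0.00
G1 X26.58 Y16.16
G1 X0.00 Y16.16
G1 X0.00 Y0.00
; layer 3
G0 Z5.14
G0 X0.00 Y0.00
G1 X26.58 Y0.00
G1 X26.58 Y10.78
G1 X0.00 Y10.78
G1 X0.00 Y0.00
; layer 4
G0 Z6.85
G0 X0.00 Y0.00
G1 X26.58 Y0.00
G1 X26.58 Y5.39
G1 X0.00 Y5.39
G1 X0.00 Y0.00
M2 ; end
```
solid part
  facet normal 0.0000 0.0000 -1.0000
    outer loop
      vertex 26.58 26.94 0.00
      vertex 26.58 0.00 0.00
      vertex 0.00 0.00 0.00
    endloop
  endfacet
  facet normal 0.0000 0.0000 -1.0000
    outer loop
      vertex 0.00 26.94 0.00
      vertex 26.58 26.94 0.00
      vertex 0.00 0.00 0.00
    endloop
  endfacet
  facet normal 0.0000 -1.0000 0.0000
    outer loop
      vertex 0.00 0.00 0.00
      vertex 26.58 0.00 0.00
      vertex 26.58 0.00 8.56
    endloop
  endfacet
  facet normal 0.0000 -1.0000 0.0000
    outer loop
      vertex 0.00 0.00 0.00
      vertex 26.58 0.00 8.56
      vertex 0.00 0.00 8.56
    endloop
  endfacet
  facet normal 0.0000 0.3028 0.9530
    outer loop
      vertex 0.00 0.00 8.56
      vertex 26.58 0.00 8.56
      vertex 26.58 26.94 0.00
    endloop
  endfacet
  facet normal 0.0000 0.3028 0.9530
    outer loop
      vertex 0.00 0.00 8.56
      vertex 26.58 26.94 0.00
      vertex 0.00 26.94 0.00
    endloop
  endfacet
  facet normal -1.0000 0.0000 0.0000
    outer loop
      vertex 0.00 0.00 8.56
      vertex 0.00 26.94 0.00
      vertex 0.00 0.00 0.00
    endloop
  endfacet
  facet normal 1.0000 0.0000 0.0000
    outer loop
      vertex 26.58 0.00 0.00
      vertex 26.58 26.94 0.00
      vertex 26.58 0.00 8.56
    endloop
  endfacet
endsolid part

The G0 Z moves step by Δz≈1.71 mm. The G1 loops shrink linearly with z, so the solid tapers from its base footprint up to z≈8.56. Closing with a flat bottom cap and the tapered top and triangulating gives 8 facets — a wedge (ramp): 26.6 × 26.9 mm base, rising to 8.56 mm along the y=0 edge and sloping linearly to z=0 at y=26.9.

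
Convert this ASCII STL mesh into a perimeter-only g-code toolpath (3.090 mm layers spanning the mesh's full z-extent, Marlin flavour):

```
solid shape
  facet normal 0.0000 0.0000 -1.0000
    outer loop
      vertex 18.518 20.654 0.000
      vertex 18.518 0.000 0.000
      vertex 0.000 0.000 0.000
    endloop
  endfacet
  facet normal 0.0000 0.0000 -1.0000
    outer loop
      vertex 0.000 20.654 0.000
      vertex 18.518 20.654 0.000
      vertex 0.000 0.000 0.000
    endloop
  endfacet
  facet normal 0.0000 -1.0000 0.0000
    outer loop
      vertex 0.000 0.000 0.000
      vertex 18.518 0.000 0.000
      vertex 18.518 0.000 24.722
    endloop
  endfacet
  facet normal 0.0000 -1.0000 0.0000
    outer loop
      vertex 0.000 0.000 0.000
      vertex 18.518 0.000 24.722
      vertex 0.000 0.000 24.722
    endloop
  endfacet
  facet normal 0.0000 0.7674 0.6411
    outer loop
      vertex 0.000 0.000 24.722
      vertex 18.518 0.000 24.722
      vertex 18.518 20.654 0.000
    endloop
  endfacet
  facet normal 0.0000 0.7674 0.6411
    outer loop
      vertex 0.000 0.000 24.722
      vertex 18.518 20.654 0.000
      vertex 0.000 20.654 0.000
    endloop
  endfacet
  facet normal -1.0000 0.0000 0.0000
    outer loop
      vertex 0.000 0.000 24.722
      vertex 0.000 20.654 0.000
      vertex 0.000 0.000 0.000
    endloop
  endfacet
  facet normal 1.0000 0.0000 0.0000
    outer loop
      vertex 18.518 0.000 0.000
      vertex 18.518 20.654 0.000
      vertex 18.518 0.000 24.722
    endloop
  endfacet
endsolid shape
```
; perimeter-only toolpath
G21 ; units = mm
G90 ; absolute positioning
G28 ; home
; layer 1
G0 Z3.090
G0 X0.000 Y0.000
G1 X18.518 Y0.000
G1 X18.518 Y18.072
G1 X0.000 Y18.072
G1 X0.000 Y0.000
; layer 2
G0 Z6.181
G0 X0.000 Y0.000
G1 X18.518 Y0.000
G1 X18.518 Y15.491
G1 X0.000 Y15.491
G1 X0.000 Y0.000
; layer 3
G0 Z9.271
G0 X0.000 Y0.000
G1 X18.518 Y0.000
G1 X18.518 Y12.909
G1 X0.000 Y12.909
G1 X0.000 Y0.000
; layer 4
G0 Z12.361
G0 X0.000 Y0.000
G1 X18.518 Y0.000
G1 X18.518 Y10.327
G1 X0.000 Y10.327
G1 X0.000 Y0.000
; layer 5
G0 Z15.451
G0 X0.000 Y0.000
G1 X18.518 Y0.000
G1 X18.518 Y7.745
G1 X0.000 Y7.745
G1 X0.000 Y0.000
; layer 6
G0 Z18.541
G0 X0.000 Y0.000
G1 X18.518 Y0.000
G1 X18.518 Y5.164
G1 X0.000 Y5.164
G1 X0.000 Y0.000
; layer 7
G0 Z21.632
G0 X0.000 Y0.000
G1 X18.518 Y0.000
G1 X18.518 Y2.582
G1 X0.000 Y2.582
G1 X0.000 Y0.000
M2 ; end

The solid is a wedge (ramp): 18.5 × 20.7 mm base, rising to 24.7 mm along the y=0 edge and sloping linearly to z=0 at y=20.7. Slicing at Δz = 3.090 mm — 8 equal slices spanning the solid's height, so layer i sits at z = i·h/8 — gives 7 non-empty perimeters. Each is a 4-segment closed polygon; G0 lifts to the layer z and rapids to the start vertex, then G1 traces the edges. The cross-section shrinks linearly with z (the slice at the apex is degenerate and omitted).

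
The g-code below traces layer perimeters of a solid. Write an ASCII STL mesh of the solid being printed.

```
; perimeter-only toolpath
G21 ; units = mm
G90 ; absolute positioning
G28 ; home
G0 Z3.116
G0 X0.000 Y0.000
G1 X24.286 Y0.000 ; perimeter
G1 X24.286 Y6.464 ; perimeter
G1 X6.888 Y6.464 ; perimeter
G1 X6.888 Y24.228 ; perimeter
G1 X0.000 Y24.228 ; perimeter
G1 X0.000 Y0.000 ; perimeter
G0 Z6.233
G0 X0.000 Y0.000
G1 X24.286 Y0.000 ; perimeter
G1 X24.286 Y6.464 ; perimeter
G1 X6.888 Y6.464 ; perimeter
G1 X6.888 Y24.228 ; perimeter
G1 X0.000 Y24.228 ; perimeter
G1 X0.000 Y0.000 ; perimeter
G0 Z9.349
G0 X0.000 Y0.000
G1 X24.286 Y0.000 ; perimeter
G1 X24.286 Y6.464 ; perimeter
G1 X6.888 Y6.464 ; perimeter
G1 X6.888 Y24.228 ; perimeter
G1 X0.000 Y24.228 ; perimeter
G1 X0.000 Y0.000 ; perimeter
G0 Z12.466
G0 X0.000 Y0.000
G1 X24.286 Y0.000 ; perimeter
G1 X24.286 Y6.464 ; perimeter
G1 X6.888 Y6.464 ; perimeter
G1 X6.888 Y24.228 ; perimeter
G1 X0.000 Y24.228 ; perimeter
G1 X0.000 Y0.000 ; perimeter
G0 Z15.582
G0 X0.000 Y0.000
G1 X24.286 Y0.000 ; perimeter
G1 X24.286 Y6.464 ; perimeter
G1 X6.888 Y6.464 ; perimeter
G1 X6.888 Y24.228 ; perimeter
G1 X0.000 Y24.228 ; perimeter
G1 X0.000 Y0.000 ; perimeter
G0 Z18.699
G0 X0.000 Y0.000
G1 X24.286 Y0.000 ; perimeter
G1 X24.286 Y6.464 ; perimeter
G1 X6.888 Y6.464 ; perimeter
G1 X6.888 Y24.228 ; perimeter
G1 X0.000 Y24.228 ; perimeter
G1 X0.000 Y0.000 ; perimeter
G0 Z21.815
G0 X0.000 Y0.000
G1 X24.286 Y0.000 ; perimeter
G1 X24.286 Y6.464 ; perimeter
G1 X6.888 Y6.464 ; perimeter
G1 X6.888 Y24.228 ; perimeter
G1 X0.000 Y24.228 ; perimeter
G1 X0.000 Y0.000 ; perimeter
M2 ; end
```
solid part
  facet normal 0.0000 0.0000 -1.0000
    outer loop
      vertex 24.286 6.464 0.000
      vertex 24.286 0.000 0.000
      vertex 0.000 0.000 0.000
    endloop
  endfacet
  facet normal 0.0000 0.0000 -1.0000
    outer loop
      vertex 6.888 6.464 0.000
      vertex 24.286 6.464 0.000
      vertex 0.000 0.000 0.000
    endloop
  endfacet
  facet normal 0.0000 0.0000 -1.0000
    outer loop
      vertex 6.888 24.228 0.000
      vertex 6.888 6.464 0.000
      vertex 0.000 0.000 0.000
    endloop
  endfacet
  facet normal 0.0000 0.0000 -1.0000
    outer loop
      vertex 0.000 24.228 0.000
      vertex 6.888 24.228 0.000
      vertex 0.000 0.000 0.000
    endloop
  endfacet
  facet normal 0.0000 0.0000 1.0000
    outer loop
      vertex 0.000 0.000 21.815
      vertex 24.286 0.000 21.815
      vertex 24.286 6.464 21.815
    endloop
  endfacet
  facet normal 0.0000 0.0000 1.0000
    outer loop
      vertex 0.000 0.000 21.815
      vertex 24.286 6.464 21.815
      vertex 6.888 6.464 21.815
    endloop
  endfacet
  facet normal 0.0000 0.0000 1.0000
    outer loop
      vertex 0.000 0.000 21.815
      vertex 6.888 6.464 21.815
      vertex 6.888 24.228 21.815
    endloop
  endfacet
  facet normal 0.0000 0.0000 1.0000
    outer loop
      vertex 0.000 0.000 21.815
      vertex 6.888 24.228 21.815
      vertex 0.000 24.228 21.815
    endloop
  endfacet
  facet normal 0.0000 -1.0000 0.0000
    outer loop
      vertex 0.000 0.000 0.000
      vertex 24.286 0.000 0.000
      vertex 24.286 0.000 21.815
    endloop
  endfacet
  facet normal 0.0000 -1.0000 0.0000
    outer loop
      vertex 0.000 0.000 0.000
      vertex 24.286 0.000 21.815
      vertex 0.000 0.000 21.815
    endloop
  endfacet
  facet normal 1.0000 0.0000 0.0000
    outer loop
      vertex 24.286 0.000 0.000
      vertex 24.286 6.464 0.000
      vertex 24.286 6.464 21.815
    endloop
  endfacet
  facet normal 1.0000 0.0000 0.0000
    outer loop
      vertex 24.286 0.000 0.000
      vertex 24.286 6.464 21.815
      vertex 24.286 0.000 21.815
    endloop
  endfacet
  facet normal 0.0000 1.0000 0.0000
    outer loop
      vertex 24.286 6.464 0.000
      vertex 6.888 6.464 0.000
      vertex 6.888 6.464 21.815
    endloop
  endfacet
  facet normal 0.0000 1.0000 0.0000
    outer loop
      vertex 24.286 6.464 0.000
      vertex 6.888 6.464 21.815
      vertex 24.286 6.464 21.815
    endloop
  endfacet
  facet normal 1.0000 0.0000 0.0000
    outer loop
      vertex 6.888 6.464 0.000
      vertex 6.888 24.228 0.000
      vertex 6.888 24.228 21.815
    endloop
  endfacet
  facet normal 1.0000 0.0000 0.0000
    outer loop
      vertex 6.888 6.464 0.000
      vertex 6.888 24.228 21.815
      vertex 6.888 6.464 21.815
    endloop
  endfacet
  facet normal 0.0000 1.0000 0.0000
    outer loop
      vertex 6.888 24.228 0.000
      vertex 0.000 24.228 0.000
      vertex 0.000 24.228 21.815
    endloop
  endfacet
  facet normal 0.0000 1.0000 0.0000
    outer loop
      vertex 6.888 24.228 0.000
      vertex 0.000 24.228 21.815
      vertex 6.888 24.228 21.815
    endloop
  endfacet
  facet normal -1.0000 0.0000 0.0000
    outer loop
      vertex 0.000 24.228 0.000
      vertex 0.000 0.000 0.000
      vertex 0.000 0.000 21.815
    endloop
  endfacet
  facet normal -1.0000 0.0000 0.0000
    outer loop
      vertex 0.000 24.228 0.000
      vertex 0.000 0.000 21.815
      vertex 0.000 24.228 21.815
    endloop
  endfacet
endsolid part

The G0 Z moves step by Δz≈3.116 mm. Every layer's G1 loop is the same polygon, so the solid is a straight extrusion of it from z=0 to z≈21.8. Closing with flat bottom and top caps and triangulating gives 20 facets — an L-shaped prism: outer 24.3 × 24.2 mm, arm thicknesses ≈ 6.46 mm (horizontal) and 6.89 mm (vertical), extruded 21.8 mm in z.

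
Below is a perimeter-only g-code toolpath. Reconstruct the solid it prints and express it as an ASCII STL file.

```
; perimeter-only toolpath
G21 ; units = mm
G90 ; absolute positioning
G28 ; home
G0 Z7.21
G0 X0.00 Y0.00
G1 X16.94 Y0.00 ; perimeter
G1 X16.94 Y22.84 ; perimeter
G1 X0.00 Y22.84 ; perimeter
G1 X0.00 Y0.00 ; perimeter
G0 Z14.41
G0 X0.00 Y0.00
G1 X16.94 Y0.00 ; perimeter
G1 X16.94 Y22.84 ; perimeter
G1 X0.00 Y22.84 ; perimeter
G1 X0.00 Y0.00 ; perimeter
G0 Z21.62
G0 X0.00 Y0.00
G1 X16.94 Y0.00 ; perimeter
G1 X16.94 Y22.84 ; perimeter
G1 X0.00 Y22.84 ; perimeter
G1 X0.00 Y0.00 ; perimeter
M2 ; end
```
solid part
  facet normal 0.0000 0.0000 -1.0000
    outer loop
      vertex 16.94 22.84 0.00
      vertex 16.94 0.00 0.00
      vertex 0.00 0.00 0.00
    endloop
  endfacet
  facet normal 0.0000 0.0000 -1.0000
    outer loop
      vertex 0.00 22.84 0.00
      vertex 16.94 22.84 0.00
      vertex 0.00 0.00 0.00
    endloop
  endfacet
  facet normal 0.0000 0.0000 1.0000
    outer loop
      vertex 0.00 0.00 21.62
      vertex 16.94 0.00 21.62
      vertex 16.94 22.84 21.62
    endloop
  endfacet
  facet normal 0.0000 0.0000 1.0000
    outer loop
      vertex 0.00 0.00 21.62
      vertex 16.94 22.84 21.62
      vertex 0.00 22.84 21.62
    endloop
  endfacet
  facet normal 0.0000 -1.0000 0.0000
    outer loop
      vertex 0.00 0.00 0.00
      vertex 16.94 0.00 0.00
      vertex 16.94 0.00 21.62
    endloop
  endfacet
  facet normal 0.0000 -1.0000 0.0000
    outer loop
      vertex 0.00 0.00 0.00
      vertex 16.94 0.00 21.62
      vertex 0.00 0.00 21.62
    endloop
  endfacet
  facet normal 0.0000 1.0000 0.0000
    outer loop
      vertex 16.94 22.84 21.62
      vertex 16.94 22.84 0.00
      vertex 0.00 22.84 0.00
    endloop
  endfacet
  facet normal 0.0000 1.0000 0.0000
    outer loop
      vertex 0.00 22.84 21.62
      vertex 16.94 22.84 21.62
      vertex 0.00 22.84 0.00
    endloop
  endfacet
  facet normal -1.0000 0.0000 0.0000
    outer loop
      vertex 0.00 22.84 21.62
      vertex 0.00 22.84 0.00
      vertex 0.00 0.00 0.00
    endloop
  endfacet
  facet normal -1.0000 0.0000 0.0000
    outer loop
      vertex 0.00 0.00 21.62
      vertex 0.00 22.84 21.62
      vertex 0.00 0.00 0.00
    endloop
  endfacet
  facet normal 1.0000 0.0000 0.0000
    outer loop
      vertex 16.94 0.00 0.00
      vertex 16.94 22.84 0.00
      vertex 16.94 22.84 21.62
    endloop
  endfacet
  facet normal 1.0000 0.0000 0.0000
    outer loop
      vertex 16.94 0.00 0.00
      vertex 16.94 22.84 21.62
      vertex 16.94 0.00 21.62
    endloop
  endfacet
endsolid part

The G0 Z moves step by Δz≈7.21 mm. Every layer's G1 loop is the same polygon, so the solid is a straight extrusion of it from z=0 to z≈21.6. Closing with flat bottom and top caps and triangulating gives 12 facets — a rectangular box, roughly 16.9 × 22.8 mm footprint and 21.6 mm tall.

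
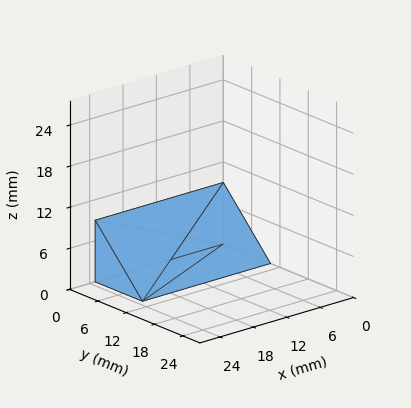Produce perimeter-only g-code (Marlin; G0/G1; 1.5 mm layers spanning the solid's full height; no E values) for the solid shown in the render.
Reading the render: the shape is a wedge (ramp): 23 × 10 mm base, rising to 9 mm along the y=0 edge and sloping linearly to z=0 at y=10 (dimensions read to the nearest mm from the axis ticks). For the g-code, the solid's height is divided into equal slices at the stated Δz and each level perimeter traced with G1 moves after a G0 lift.

; perimeter-only toolpath
G21 ; units = mm
G90 ; absolute positioning
G28 ; home
; layer 1
G0 Z1.5
G0 X0.0 Y0.0
G1 X23.0 Y0.0
G1 X23.0 Y8.3
G1 X0.0 Y8.3
G1 X0.0 Y0.0
; layer 2
G0 Z3.0
G0 X0.0 Y0.0
G1 X23.0 Y0.0
G1 X23.0 Y6.7
G1 X0.0 Y6.7
G1 X0.0 Y0.0
; layer 3
G0 Z4.5
G0 X0.0 Y0.0
G1 X23.0 Y0.0
G1 X23.0 Y5.0
G1 X0.0 Y5.0
G1 X0.0 Y0.0
; layer 4
G0 Z6.0
G0 X0.0 Y0.0
G1 X23.0 Y0.0
G1 X23.0 Y3.3
G1 X0.0 Y3.3
G1 X0.0 Y0.0
; layer 5
G0 Z7.5
G0 X0.0 Y0.0
G1 X23.0 Y0.0
G1 X23.0 Y1.7
G1 X0.0 Y1.7
G1 X0.0 Y0.0
M2 ; end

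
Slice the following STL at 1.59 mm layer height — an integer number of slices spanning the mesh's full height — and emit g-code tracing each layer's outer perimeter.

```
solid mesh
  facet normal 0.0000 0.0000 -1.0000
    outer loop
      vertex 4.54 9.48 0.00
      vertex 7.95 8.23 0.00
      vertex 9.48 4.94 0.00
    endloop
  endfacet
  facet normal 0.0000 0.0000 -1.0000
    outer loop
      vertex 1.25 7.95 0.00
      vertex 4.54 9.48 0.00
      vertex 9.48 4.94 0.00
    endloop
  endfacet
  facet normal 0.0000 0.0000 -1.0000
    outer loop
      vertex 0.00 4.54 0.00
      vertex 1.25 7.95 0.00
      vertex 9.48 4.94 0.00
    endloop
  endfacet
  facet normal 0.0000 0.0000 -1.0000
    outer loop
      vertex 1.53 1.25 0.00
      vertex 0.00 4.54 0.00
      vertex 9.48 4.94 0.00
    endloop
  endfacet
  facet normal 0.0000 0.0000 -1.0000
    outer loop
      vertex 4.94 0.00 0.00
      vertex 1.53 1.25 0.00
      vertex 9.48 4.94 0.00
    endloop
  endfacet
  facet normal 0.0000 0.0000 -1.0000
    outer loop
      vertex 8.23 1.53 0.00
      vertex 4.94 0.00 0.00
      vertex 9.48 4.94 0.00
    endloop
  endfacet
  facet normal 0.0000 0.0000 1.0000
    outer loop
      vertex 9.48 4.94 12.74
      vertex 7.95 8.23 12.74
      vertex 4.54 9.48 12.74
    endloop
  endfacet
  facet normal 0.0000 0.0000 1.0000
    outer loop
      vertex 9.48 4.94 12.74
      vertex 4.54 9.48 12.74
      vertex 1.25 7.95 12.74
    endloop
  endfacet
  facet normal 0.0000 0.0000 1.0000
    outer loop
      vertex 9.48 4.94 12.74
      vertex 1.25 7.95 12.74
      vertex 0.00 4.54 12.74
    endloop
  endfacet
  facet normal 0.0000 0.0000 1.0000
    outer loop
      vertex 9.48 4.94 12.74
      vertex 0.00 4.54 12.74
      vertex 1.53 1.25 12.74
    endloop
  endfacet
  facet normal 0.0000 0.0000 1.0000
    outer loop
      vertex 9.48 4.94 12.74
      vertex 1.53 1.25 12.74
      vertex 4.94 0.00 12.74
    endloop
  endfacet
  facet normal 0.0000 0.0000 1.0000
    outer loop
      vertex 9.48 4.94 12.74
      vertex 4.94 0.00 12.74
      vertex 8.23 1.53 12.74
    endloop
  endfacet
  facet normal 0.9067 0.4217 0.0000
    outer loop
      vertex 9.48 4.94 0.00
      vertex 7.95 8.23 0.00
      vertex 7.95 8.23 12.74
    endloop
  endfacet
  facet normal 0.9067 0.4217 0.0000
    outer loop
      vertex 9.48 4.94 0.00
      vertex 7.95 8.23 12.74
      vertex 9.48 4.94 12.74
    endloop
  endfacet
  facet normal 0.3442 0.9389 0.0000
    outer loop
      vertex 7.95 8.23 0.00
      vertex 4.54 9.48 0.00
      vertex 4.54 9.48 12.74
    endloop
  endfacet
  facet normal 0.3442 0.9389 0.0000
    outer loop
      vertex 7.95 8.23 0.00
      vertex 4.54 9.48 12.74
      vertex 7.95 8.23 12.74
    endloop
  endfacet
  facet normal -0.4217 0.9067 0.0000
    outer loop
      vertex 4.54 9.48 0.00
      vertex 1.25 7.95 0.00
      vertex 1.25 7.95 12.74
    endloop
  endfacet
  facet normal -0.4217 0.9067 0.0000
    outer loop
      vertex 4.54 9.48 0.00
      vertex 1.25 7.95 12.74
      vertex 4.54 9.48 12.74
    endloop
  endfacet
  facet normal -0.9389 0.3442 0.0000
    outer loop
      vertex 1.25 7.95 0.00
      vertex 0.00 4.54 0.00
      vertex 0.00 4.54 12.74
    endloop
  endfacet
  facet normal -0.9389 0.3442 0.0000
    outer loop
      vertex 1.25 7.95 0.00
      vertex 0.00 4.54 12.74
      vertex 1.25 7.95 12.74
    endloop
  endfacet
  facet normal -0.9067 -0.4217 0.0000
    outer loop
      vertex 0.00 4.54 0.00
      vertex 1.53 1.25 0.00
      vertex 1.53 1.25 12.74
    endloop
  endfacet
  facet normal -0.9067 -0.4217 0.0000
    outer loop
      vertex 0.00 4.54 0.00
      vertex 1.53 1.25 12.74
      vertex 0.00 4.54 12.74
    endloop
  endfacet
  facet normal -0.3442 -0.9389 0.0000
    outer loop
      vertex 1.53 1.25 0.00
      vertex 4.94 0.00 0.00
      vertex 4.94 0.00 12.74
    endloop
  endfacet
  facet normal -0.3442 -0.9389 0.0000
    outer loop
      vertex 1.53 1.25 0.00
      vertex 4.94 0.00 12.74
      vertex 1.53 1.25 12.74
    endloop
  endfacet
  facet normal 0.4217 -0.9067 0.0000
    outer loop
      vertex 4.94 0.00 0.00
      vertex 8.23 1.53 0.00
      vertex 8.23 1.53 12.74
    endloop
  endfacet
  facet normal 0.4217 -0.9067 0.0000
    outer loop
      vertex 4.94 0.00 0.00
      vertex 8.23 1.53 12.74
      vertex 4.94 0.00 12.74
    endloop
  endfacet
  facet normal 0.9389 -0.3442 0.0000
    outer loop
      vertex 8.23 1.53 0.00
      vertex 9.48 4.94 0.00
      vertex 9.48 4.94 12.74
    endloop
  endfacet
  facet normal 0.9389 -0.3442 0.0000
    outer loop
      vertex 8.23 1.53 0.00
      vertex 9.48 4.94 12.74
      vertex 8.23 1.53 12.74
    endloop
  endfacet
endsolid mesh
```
; perimeter-only toolpath
G21 ; units = mm
G90 ; absolute positioning
G28 ; home
; layer 1
G0 Z1.59
G0 X9.48 Y4.94
G1 X7.95 Y8.23
G1 X4.54 Y9.48
G1 X1.25 Y7.95
G1 X0.00 Y4.54
G1 X1.53 Y1.25
G1 X4.94 Y0.00
G1 X8.23 Y1.53
G1 X9.48 Y4.94
; layer 2
G0 Z3.19
G0 X9.48 Y4.94
G1 X7.95 Y8.23
G1 X4.54 Y9.48
G1 X1.25 Y7.95
G1 X0.00 Y4.54
G1 X1.53 Y1.25
G1 X4.94 Y0.00
G1 X8.23 Y1.53
G1 X9.48 Y4.94
; layer 3
G0 Z4.78
G0 X9.48 Y4.94
G1 X7.95 Y8.23
G1 X4.54 Y9.48
G1 X1.25 Y7.95
G1 X0.00 Y4.54
G1 X1.53 Y1.25
G1 X4.94 Y0.00
G1 X8.23 Y1.53
G1 X9.48 Y4.94
; layer 4
G0 Z6.37
G0 X9.48 Y4.94
G1 X7.95 Y8.23
G1 X4.54 Y9.48
G1 X1.25 Y7.95
G1 X0.00 Y4.54
G1 X1.53 Y1.25
G1 X4.94 Y0.00
G1 X8.23 Y1.53
G1 X9.48 Y4.94
; layer 5
G0 Z7.96
G0 X9.48 Y4.94
G1 X7.95 Y8.23
G1 X4.54 Y9.48
G1 X1.25 Y7.95
G1 X0.00 Y4.54
G1 X1.53 Y1.25
G1 X4.94 Y0.00
G1 X8.23 Y1.53
G1 X9.48 Y4.94
; layer 6
G0 Z9.55
G0 X9.48 Y4.94
G1 X7.95 Y8.23
G1 X4.54 Y9.48
G1 X1.25 Y7.95
G1 X0.00 Y4.54
G1 X1.53 Y1.25
G1 X4.94 Y0.00
G1 X8.23 Y1.53
G1 X9.48 Y4.94
; layer 7
G0 Z11.15
G0 X9.48 Y4.94
G1 X7.95 Y8.23
G1 X4.54 Y9.48
G1 X1.25 Y7.95
G1 X0.00 Y4.54
G1 X1.53 Y1.25
G1 X4.94 Y0.00
G1 X8.23 Y1.53
G1 X9.48 Y4.94
; layer 8
G0 Z12.74
G0 X9.48 Y4.94
G1 X7.95 Y8.23
G1 X4.54 Y9.48
G1 X1.25 Y7.95
G1 X0.00 Y4.54
G1 X1.53 Y1.25
G1 X4.94 Y0.00
G1 X8.23 Y1.53
G1 X9.48 Y4.94
M2 ; end

The solid is a regular 8-sided prism (a cylinder approximated with 8 flat sides), circumscribed radius ≈ 4.74 mm, height ≈ 12.7 mm. Slicing at Δz = 1.59 mm — 8 equal slices spanning the solid's height, so layer i sits at z = i·h/8 — gives 8 non-empty perimeters. Each is a 8-segment closed polygon; G0 lifts to the layer z and rapids to the start vertex, then G1 traces the edges.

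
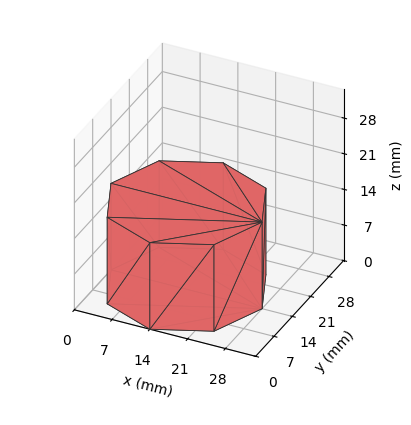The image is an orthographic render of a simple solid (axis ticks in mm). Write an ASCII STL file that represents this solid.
Reading the render: the shape is a regular 8-sided prism (a cylinder approximated with 8 flat sides), circumscribed radius ≈ 14 mm, height ≈ 17 mm (dimensions read to the nearest mm from the axis ticks). For the STL, each face is triangulated and given an outward normal.

solid part
  facet normal 0.0000 0.0000 -1.0000
    outer loop
      vertex 14.00 28.00 0.00
      vertex 23.90 23.90 0.00
      vertex 28.00 14.00 0.00
    endloop
  endfacet
  facet normal 0.0000 0.0000 -1.0000
    outer loop
      vertex 4.10 23.90 0.00
      vertex 14.00 28.00 0.00
      vertex 28.00 14.00 0.00
    endloop
  endfacet
  facet normal 0.0000 0.0000 -1.0000
    outer loop
      vertex 0.00 14.00 0.00
      vertex 4.10 23.90 0.00
      vertex 28.00 14.00 0.00
    endloop
  endfacet
  facet normal 0.0000 0.0000 -1.0000
    outer loop
      vertex 4.10 4.10 0.00
      vertex 0.00 14.00 0.00
      vertex 28.00 14.00 0.00
    endloop
  endfacet
  facet normal 0.0000 0.0000 -1.0000
    outer loop
      vertex 14.00 0.00 0.00
      vertex 4.10 4.10 0.00
      vertex 28.00 14.00 0.00
    endloop
  endfacet
  facet normal 0.0000 0.0000 -1.0000
    outer loop
      vertex 23.90 4.10 0.00
      vertex 14.00 0.00 0.00
      vertex 28.00 14.00 0.00
    endloop
  endfacet
  facet normal 0.0000 0.0000 1.0000
    outer loop
      vertex 28.00 14.00 17.00
      vertex 23.90 23.90 17.00
      vertex 14.00 28.00 17.00
    endloop
  endfacet
  facet normal 0.0000 0.0000 1.0000
    outer loop
      vertex 28.00 14.00 17.00
      vertex 14.00 28.00 17.00
      vertex 4.10 23.90 17.00
    endloop
  endfacet
  facet normal 0.0000 0.0000 1.0000
    outer loop
      vertex 28.00 14.00 17.00
      vertex 4.10 23.90 17.00
      vertex 0.00 14.00 17.00
    endloop
  endfacet
  facet normal 0.0000 0.0000 1.0000
    outer loop
      vertex 28.00 14.00 17.00
      vertex 0.00 14.00 17.00
      vertex 4.10 4.10 17.00
    endloop
  endfacet
  facet normal 0.0000 0.0000 1.0000
    outer loop
      vertex 28.00 14.00 17.00
      vertex 4.10 4.10 17.00
      vertex 14.00 0.00 17.00
    endloop
  endfacet
  facet normal 0.0000 0.0000 1.0000
    outer loop
      vertex 28.00 14.00 17.00
      vertex 14.00 0.00 17.00
      vertex 23.90 4.10 17.00
    endloop
  endfacet
  facet normal 0.9239 0.3826 0.0000
    outer loop
      vertex 28.00 14.00 0.00
      vertex 23.90 23.90 0.00
      vertex 23.90 23.90 17.00
    endloop
  endfacet
  facet normal 0.9239 0.3826 0.0000
    outer loop
      vertex 28.00 14.00 0.00
      vertex 23.90 23.90 17.00
      vertex 28.00 14.00 17.00
    endloop
  endfacet
  facet normal 0.3826 0.9239 0.0000
    outer loop
      vertex 23.90 23.90 0.00
      vertex 14.00 28.00 0.00
      vertex 14.00 28.00 17.00
    endloop
  endfacet
  facet normal 0.3826 0.9239 0.0000
    outer loop
      vertex 23.90 23.90 0.00
      vertex 14.00 28.00 17.00
      vertex 23.90 23.90 17.00
    endloop
  endfacet
  facet normal -0.3826 0.9239 0.0000
    outer loop
      vertex 14.00 28.00 0.00
      vertex 4.10 23.90 0.00
      vertex 4.10 23.90 17.00
    endloop
  endfacet
  facet normal -0.3826 0.9239 0.0000
    outer loop
      vertex 14.00 28.00 0.00
      vertex 4.10 23.90 17.00
      vertex 14.00 28.00 17.00
    endloop
  endfacet
  facet normal -0.9239 0.3826 0.0000
    outer loop
      vertex 4.10 23.90 0.00
      vertex 0.00 14.00 0.00
      vertex 0.00 14.00 17.00
    endloop
  endfacet
  facet normal -0.9239 0.3826 0.0000
    outer loop
      vertex 4.10 23.90 0.00
      vertex 0.00 14.00 17.00
      vertex 4.10 23.90 17.00
    endloop
  endfacet
  facet normal -0.9239 -0.3826 0.0000
    outer loop
      vertex 0.00 14.00 0.00
      vertex 4.10 4.10 0.00
      vertex 4.10 4.10 17.00
    endloop
  endfacet
  facet normal -0.9239 -0.3826 0.0000
    outer loop
      vertex 0.00 14.00 0.00
      vertex 4.10 4.10 17.00
      vertex 0.00 14.00 17.00
    endloop
  endfacet
  facet normal -0.3826 -0.9239 0.0000
    outer loop
      vertex 4.10 4.10 0.00
      vertex 14.00 0.00 0.00
      vertex 14.00 0.00 17.00
    endloop
  endfacet
  facet normal -0.3826 -0.9239 0.0000
    outer loop
      vertex 4.10 4.10 0.00
      vertex 14.00 0.00 17.00
      vertex 4.10 4.10 17.00
    endloop
  endfacet
  facet normal 0.3826 -0.9239 0.0000
    outer loop
      vertex 14.00 0.00 0.00
      vertex 23.90 4.10 0.00
      vertex 23.90 4.10 17.00
    endloop
  endfacet
  facet normal 0.3826 -0.9239 0.0000
    outer loop
      vertex 14.00 0.00 0.00
      vertex 23.90 4.10 17.00
      vertex 14.00 0.00 17.00
    endloop
  endfacet
  facet normal 0.9239 -0.3826 0.0000
    outer loop
      vertex 23.90 4.10 0.00
      vertex 28.00 14.00 0.00
      vertex 28.00 14.00 17.00
    endloop
  endfacet
  facet normal 0.9239 -0.3826 0.0000
    outer loop
      vertex 23.90 4.10 0.00
      vertex 28.00 14.00 17.00
      vertex 23.90 4.10 17.00
    endloop
  endfacet
endsolid part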